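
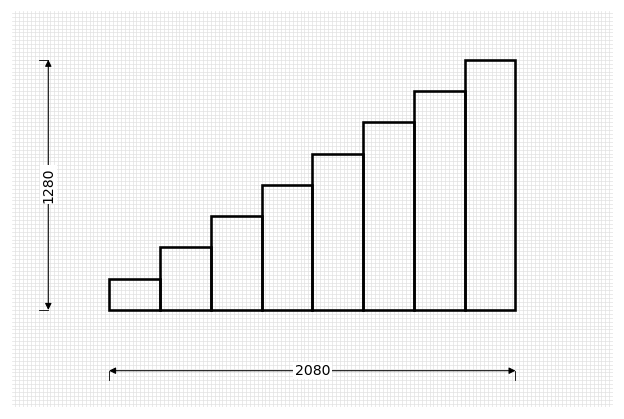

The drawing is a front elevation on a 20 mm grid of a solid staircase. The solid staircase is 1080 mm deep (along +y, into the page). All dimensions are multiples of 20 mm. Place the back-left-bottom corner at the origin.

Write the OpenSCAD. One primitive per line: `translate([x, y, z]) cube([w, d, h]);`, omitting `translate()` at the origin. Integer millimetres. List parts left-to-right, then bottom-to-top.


cube([260, 1080, 160]);
translate([260, 0, 0]) cube([260, 1080, 320]);
translate([520, 0, 0]) cube([260, 1080, 480]);
translate([780, 0, 0]) cube([260, 1080, 640]);
translate([1040, 0, 0]) cube([260, 1080, 800]);
translate([1300, 0, 0]) cube([260, 1080, 960]);
translate([1560, 0, 0]) cube([260, 1080, 1120]);
translate([1820, 0, 0]) cube([260, 1080, 1280]);


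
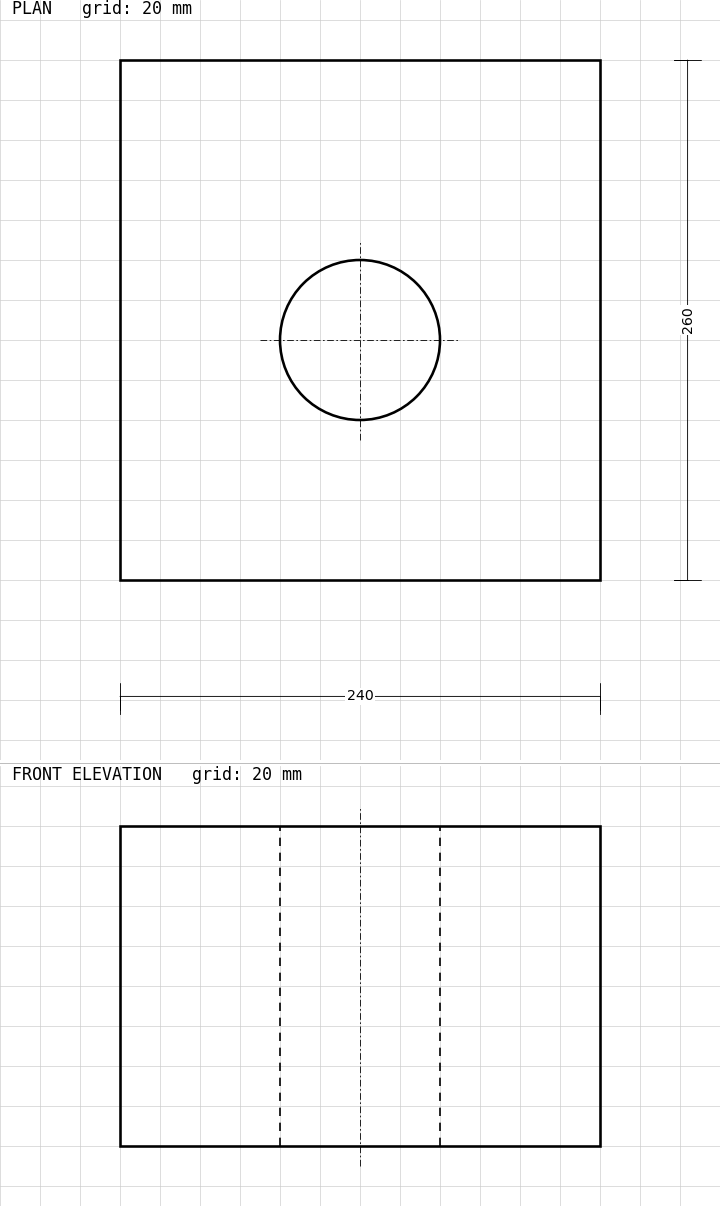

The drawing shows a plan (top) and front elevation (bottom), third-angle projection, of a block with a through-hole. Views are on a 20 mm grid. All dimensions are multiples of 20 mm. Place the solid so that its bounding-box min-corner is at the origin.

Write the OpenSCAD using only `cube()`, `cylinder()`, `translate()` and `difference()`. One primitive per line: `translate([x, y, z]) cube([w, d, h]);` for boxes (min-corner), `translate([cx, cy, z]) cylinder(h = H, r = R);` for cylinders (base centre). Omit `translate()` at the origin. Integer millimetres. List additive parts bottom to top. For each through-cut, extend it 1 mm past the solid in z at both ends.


difference() {
  cube([240, 260, 160]);
  translate([120, 120, -1]) cylinder(h = 162, r = 40);
}


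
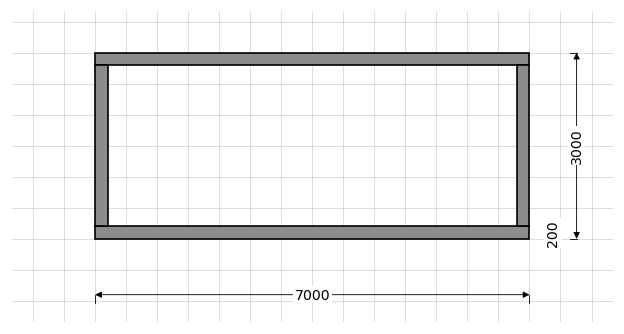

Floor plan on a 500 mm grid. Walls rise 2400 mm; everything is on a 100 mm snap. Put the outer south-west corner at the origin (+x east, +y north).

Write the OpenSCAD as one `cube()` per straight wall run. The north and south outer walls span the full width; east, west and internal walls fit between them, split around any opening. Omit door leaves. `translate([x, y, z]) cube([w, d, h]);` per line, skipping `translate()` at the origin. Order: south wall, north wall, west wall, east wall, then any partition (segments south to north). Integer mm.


cube([7000, 200, 2400]);
translate([0, 2800, 0]) cube([7000, 200, 2400]);
translate([0, 200, 0]) cube([200, 2600, 2400]);
translate([6800, 200, 0]) cube([200, 2600, 2400]);


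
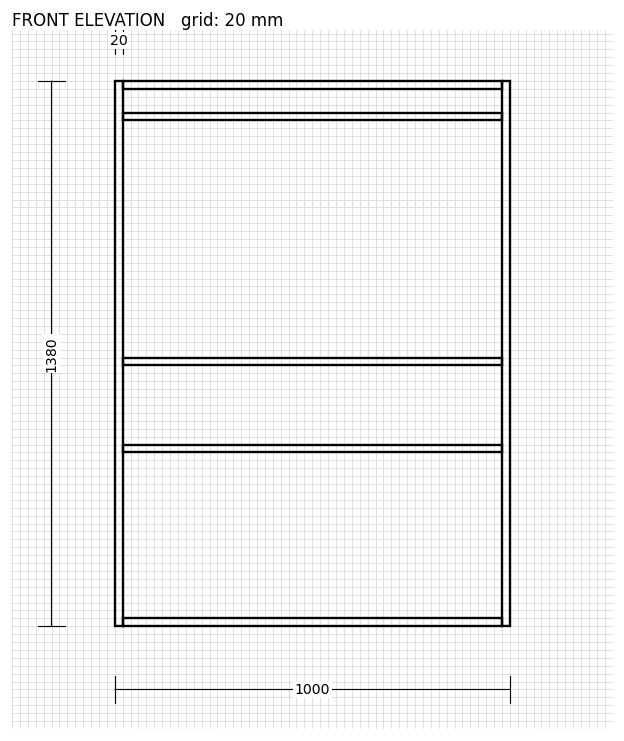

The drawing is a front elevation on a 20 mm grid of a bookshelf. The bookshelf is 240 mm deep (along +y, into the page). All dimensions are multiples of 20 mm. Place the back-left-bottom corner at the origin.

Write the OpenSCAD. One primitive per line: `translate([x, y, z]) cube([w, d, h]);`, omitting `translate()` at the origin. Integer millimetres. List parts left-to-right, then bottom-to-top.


cube([20, 240, 1380]);
translate([20, 0, 0]) cube([960, 240, 20]);
translate([20, 0, 440]) cube([960, 240, 20]);
translate([20, 0, 660]) cube([960, 240, 20]);
translate([20, 0, 1280]) cube([960, 240, 20]);
translate([20, 0, 1360]) cube([960, 240, 20]);
translate([980, 0, 0]) cube([20, 240, 1380]);


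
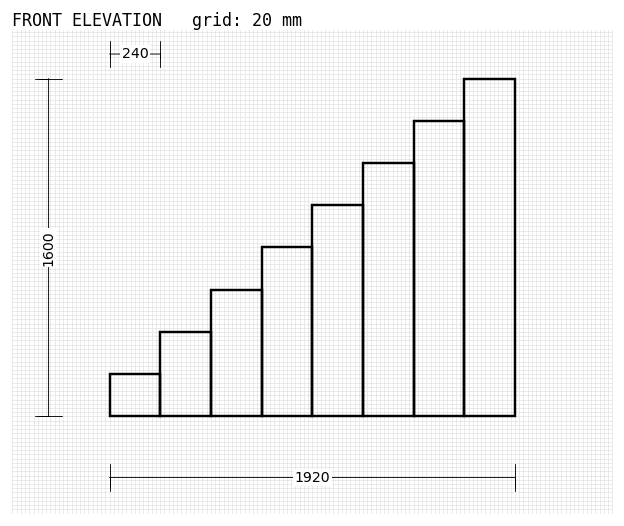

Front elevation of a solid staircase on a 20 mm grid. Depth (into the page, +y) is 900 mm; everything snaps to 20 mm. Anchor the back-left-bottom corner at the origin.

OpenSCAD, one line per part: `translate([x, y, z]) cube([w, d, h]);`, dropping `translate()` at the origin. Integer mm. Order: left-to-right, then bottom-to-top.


cube([240, 900, 200]);
translate([240, 0, 0]) cube([240, 900, 400]);
translate([480, 0, 0]) cube([240, 900, 600]);
translate([720, 0, 0]) cube([240, 900, 800]);
translate([960, 0, 0]) cube([240, 900, 1000]);
translate([1200, 0, 0]) cube([240, 900, 1200]);
translate([1440, 0, 0]) cube([240, 900, 1400]);
translate([1680, 0, 0]) cube([240, 900, 1600]);


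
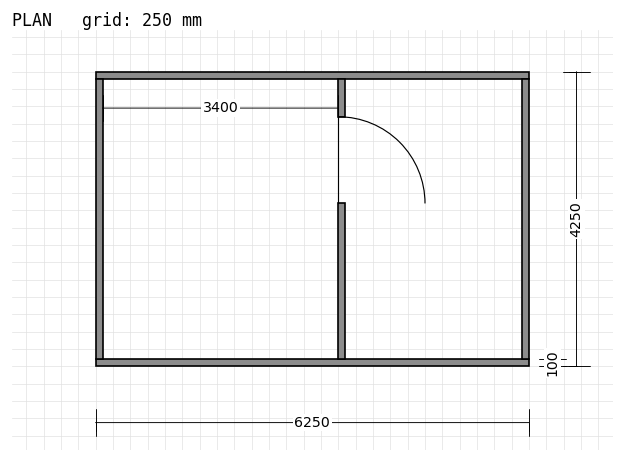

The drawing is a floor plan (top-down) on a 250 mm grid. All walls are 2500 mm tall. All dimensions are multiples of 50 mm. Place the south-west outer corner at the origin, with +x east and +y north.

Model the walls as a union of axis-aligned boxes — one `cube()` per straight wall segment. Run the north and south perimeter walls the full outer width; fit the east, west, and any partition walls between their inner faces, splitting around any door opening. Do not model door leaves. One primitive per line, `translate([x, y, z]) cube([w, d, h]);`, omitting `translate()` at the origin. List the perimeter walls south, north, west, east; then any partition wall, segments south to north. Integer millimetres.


cube([6250, 100, 2500]);
translate([0, 4150, 0]) cube([6250, 100, 2500]);
translate([0, 100, 0]) cube([100, 4050, 2500]);
translate([6150, 100, 0]) cube([100, 4050, 2500]);
translate([3500, 100, 0]) cube([100, 2250, 2500]);
translate([3500, 3600, 0]) cube([100, 550, 2500]);


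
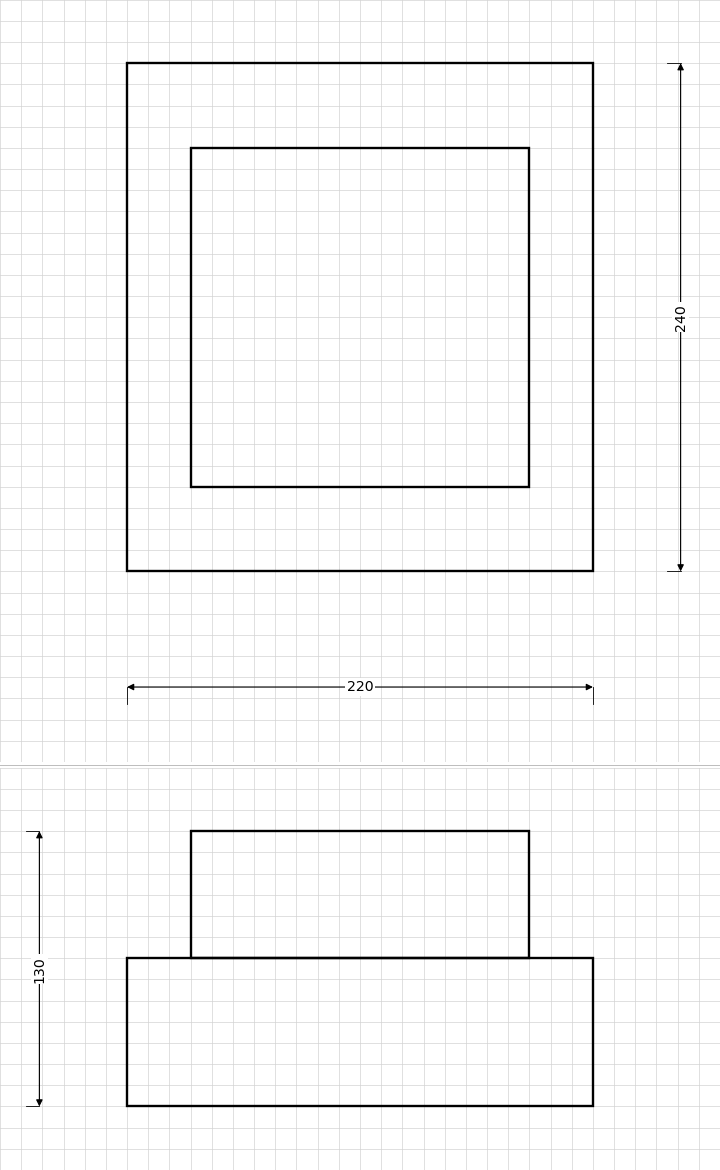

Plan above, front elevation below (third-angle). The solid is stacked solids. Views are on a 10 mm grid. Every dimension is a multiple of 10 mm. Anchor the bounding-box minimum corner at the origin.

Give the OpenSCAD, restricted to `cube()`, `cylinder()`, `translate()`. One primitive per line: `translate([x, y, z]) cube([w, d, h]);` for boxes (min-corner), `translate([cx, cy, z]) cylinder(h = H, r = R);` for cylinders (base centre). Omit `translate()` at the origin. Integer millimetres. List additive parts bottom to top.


cube([220, 240, 70]);
translate([30, 40, 70]) cube([160, 160, 60]);


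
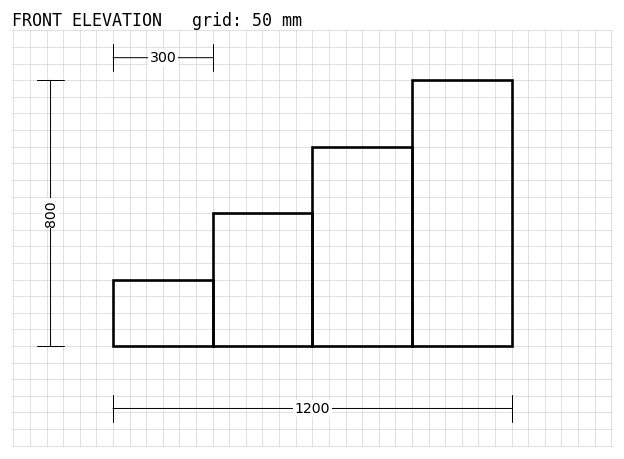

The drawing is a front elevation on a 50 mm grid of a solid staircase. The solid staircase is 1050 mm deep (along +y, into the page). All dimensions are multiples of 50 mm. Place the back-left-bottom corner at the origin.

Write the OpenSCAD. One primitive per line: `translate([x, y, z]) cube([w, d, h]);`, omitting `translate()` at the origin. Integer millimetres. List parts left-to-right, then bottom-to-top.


cube([300, 1050, 200]);
translate([300, 0, 0]) cube([300, 1050, 400]);
translate([600, 0, 0]) cube([300, 1050, 600]);
translate([900, 0, 0]) cube([300, 1050, 800]);


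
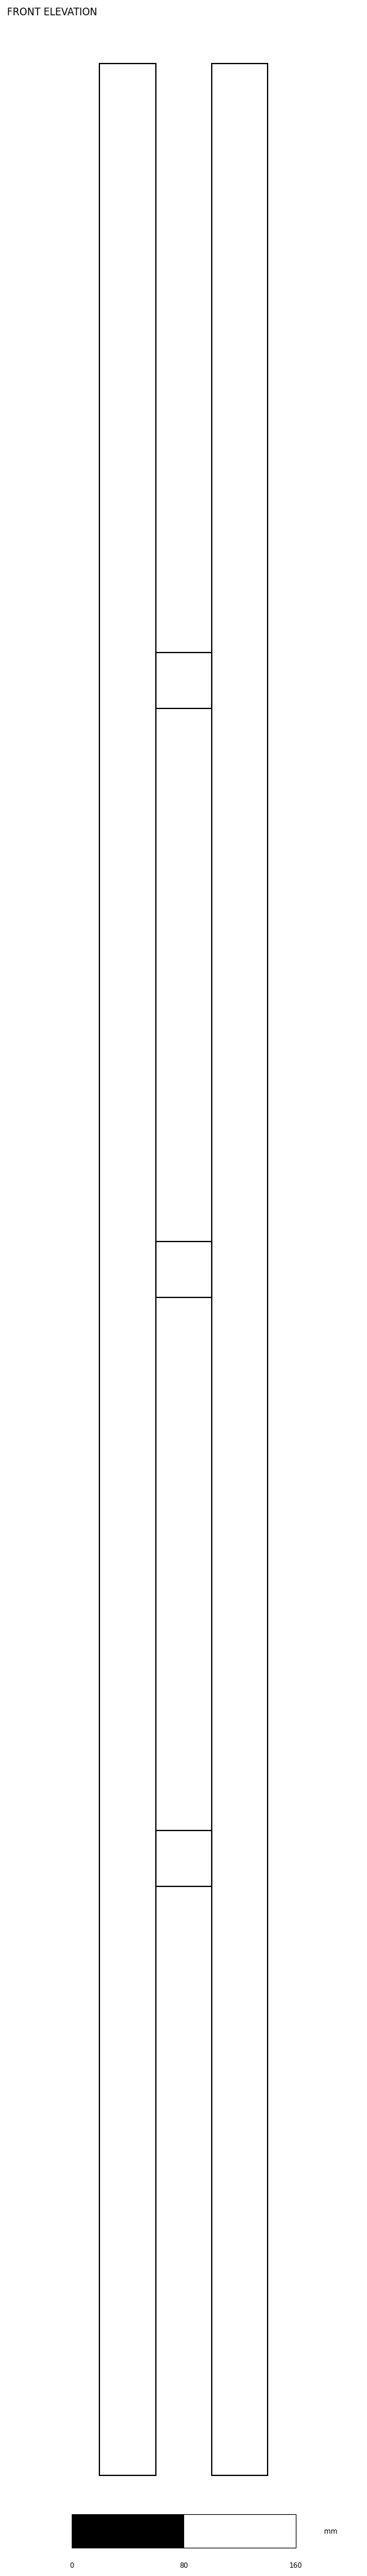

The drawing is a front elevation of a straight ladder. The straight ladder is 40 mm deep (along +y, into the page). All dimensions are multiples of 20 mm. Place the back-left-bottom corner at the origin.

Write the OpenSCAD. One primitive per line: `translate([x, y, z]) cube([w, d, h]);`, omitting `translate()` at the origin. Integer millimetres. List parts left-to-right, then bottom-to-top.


cube([40, 40, 1720]);
translate([40, 0, 420]) cube([40, 40, 40]);
translate([40, 0, 840]) cube([40, 40, 40]);
translate([40, 0, 1260]) cube([40, 40, 40]);
translate([80, 0, 0]) cube([40, 40, 1720]);


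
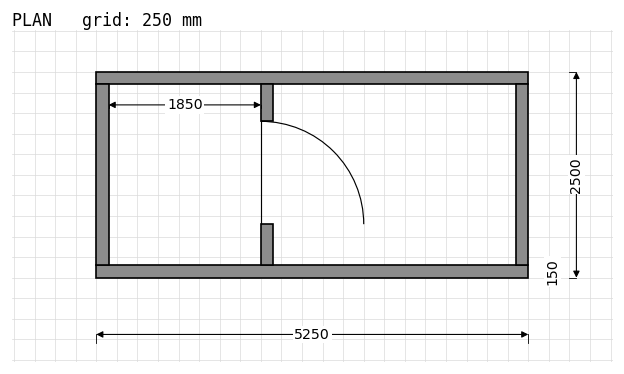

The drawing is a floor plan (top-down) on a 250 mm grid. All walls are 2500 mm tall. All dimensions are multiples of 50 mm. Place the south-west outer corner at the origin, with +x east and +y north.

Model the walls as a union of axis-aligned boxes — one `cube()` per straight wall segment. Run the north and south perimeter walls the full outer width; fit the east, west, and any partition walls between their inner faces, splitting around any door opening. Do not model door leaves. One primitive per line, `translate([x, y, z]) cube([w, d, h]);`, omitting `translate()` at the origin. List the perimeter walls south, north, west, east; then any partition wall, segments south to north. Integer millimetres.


cube([5250, 150, 2500]);
translate([0, 2350, 0]) cube([5250, 150, 2500]);
translate([0, 150, 0]) cube([150, 2200, 2500]);
translate([5100, 150, 0]) cube([150, 2200, 2500]);
translate([2000, 150, 0]) cube([150, 500, 2500]);
translate([2000, 1900, 0]) cube([150, 450, 2500]);


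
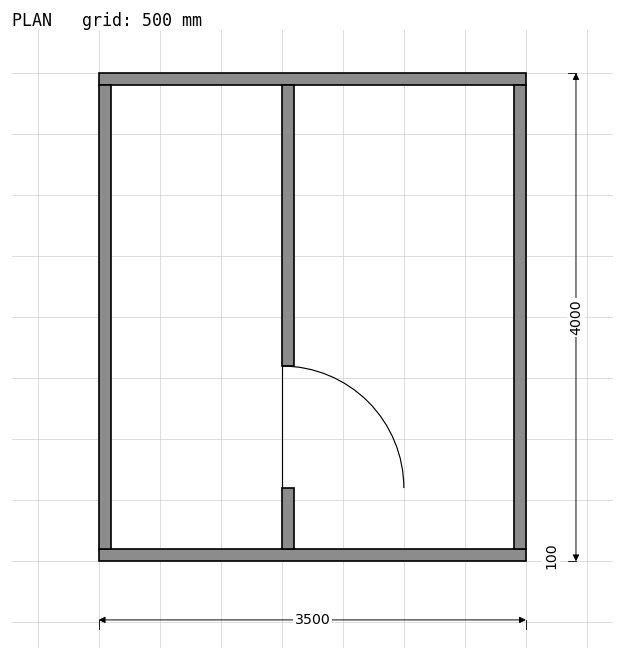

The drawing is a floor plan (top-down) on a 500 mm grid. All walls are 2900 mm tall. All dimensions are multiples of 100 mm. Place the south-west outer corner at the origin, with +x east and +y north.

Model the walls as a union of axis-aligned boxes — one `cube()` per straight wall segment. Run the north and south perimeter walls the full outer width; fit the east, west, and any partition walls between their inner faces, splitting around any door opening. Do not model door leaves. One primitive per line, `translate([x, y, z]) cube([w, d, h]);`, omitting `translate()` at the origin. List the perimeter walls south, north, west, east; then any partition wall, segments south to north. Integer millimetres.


cube([3500, 100, 2900]);
translate([0, 3900, 0]) cube([3500, 100, 2900]);
translate([0, 100, 0]) cube([100, 3800, 2900]);
translate([3400, 100, 0]) cube([100, 3800, 2900]);
translate([1500, 100, 0]) cube([100, 500, 2900]);
translate([1500, 1600, 0]) cube([100, 2300, 2900]);


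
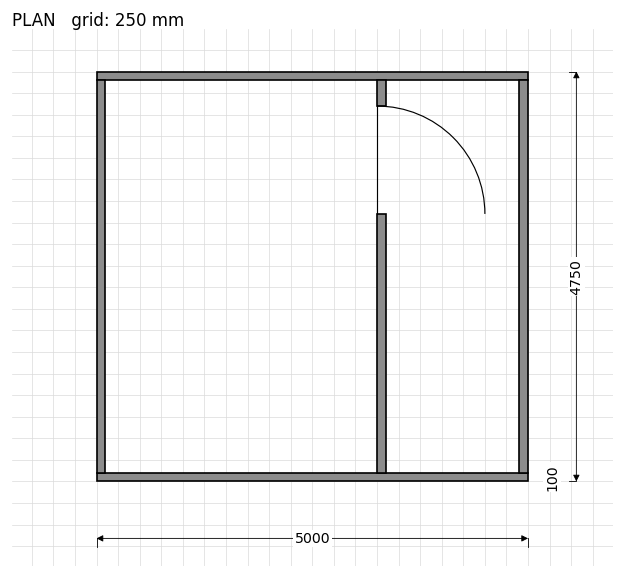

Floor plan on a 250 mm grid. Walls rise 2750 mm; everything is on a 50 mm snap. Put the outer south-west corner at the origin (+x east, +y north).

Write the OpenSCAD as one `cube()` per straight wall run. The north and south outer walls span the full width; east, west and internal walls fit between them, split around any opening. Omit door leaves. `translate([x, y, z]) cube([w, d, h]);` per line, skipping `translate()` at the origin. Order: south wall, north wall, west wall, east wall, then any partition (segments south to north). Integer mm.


cube([5000, 100, 2750]);
translate([0, 4650, 0]) cube([5000, 100, 2750]);
translate([0, 100, 0]) cube([100, 4550, 2750]);
translate([4900, 100, 0]) cube([100, 4550, 2750]);
translate([3250, 100, 0]) cube([100, 3000, 2750]);
translate([3250, 4350, 0]) cube([100, 300, 2750]);


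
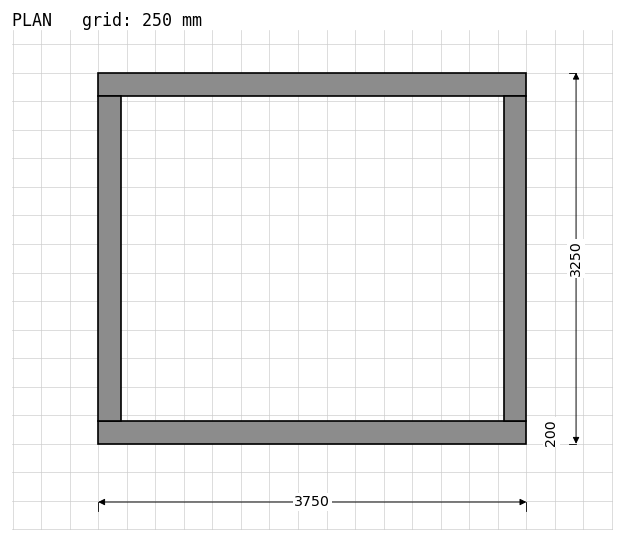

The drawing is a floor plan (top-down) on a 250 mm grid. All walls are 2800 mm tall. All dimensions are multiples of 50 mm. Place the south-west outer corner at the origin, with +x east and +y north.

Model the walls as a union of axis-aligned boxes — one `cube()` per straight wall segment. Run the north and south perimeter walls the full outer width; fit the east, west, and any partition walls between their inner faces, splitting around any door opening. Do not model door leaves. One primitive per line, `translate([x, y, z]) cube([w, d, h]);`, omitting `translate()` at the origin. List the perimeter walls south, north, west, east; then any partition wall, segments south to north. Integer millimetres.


cube([3750, 200, 2800]);
translate([0, 3050, 0]) cube([3750, 200, 2800]);
translate([0, 200, 0]) cube([200, 2850, 2800]);
translate([3550, 200, 0]) cube([200, 2850, 2800]);


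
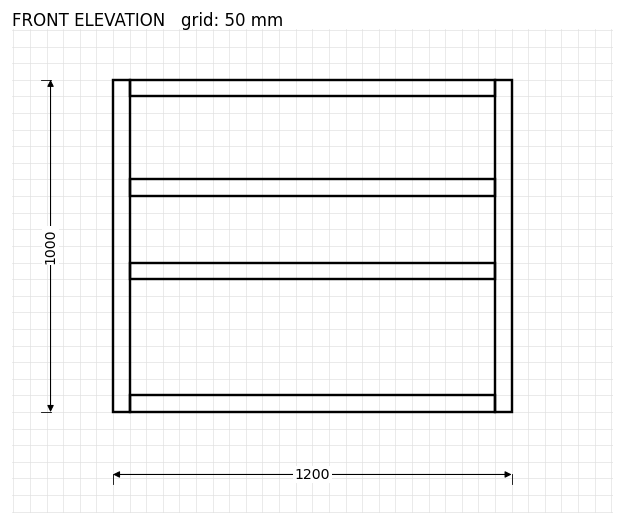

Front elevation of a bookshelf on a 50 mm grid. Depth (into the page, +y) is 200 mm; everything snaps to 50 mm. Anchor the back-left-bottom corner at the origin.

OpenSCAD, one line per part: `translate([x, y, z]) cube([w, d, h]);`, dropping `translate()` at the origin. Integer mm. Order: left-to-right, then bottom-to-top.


cube([50, 200, 1000]);
translate([50, 0, 0]) cube([1100, 200, 50]);
translate([50, 0, 400]) cube([1100, 200, 50]);
translate([50, 0, 650]) cube([1100, 200, 50]);
translate([50, 0, 950]) cube([1100, 200, 50]);
translate([1150, 0, 0]) cube([50, 200, 1000]);


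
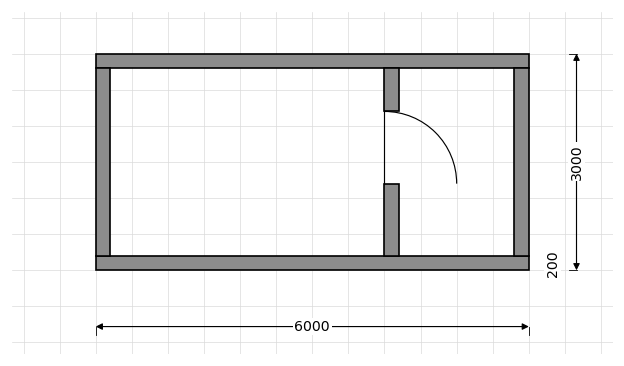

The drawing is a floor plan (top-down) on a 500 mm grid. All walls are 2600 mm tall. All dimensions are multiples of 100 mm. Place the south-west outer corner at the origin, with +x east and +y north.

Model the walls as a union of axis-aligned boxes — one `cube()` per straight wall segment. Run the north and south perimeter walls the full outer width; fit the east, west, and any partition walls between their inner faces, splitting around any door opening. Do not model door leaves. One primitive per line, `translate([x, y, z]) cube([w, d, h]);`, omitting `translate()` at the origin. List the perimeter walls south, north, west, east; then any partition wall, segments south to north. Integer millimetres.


cube([6000, 200, 2600]);
translate([0, 2800, 0]) cube([6000, 200, 2600]);
translate([0, 200, 0]) cube([200, 2600, 2600]);
translate([5800, 200, 0]) cube([200, 2600, 2600]);
translate([4000, 200, 0]) cube([200, 1000, 2600]);
translate([4000, 2200, 0]) cube([200, 600, 2600]);


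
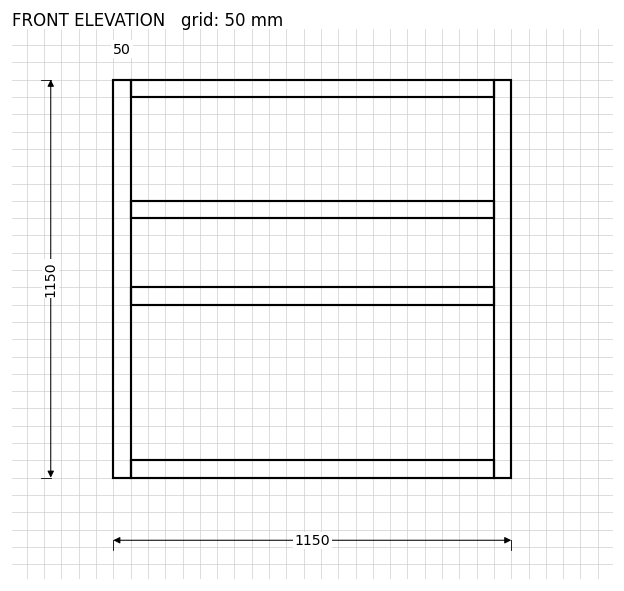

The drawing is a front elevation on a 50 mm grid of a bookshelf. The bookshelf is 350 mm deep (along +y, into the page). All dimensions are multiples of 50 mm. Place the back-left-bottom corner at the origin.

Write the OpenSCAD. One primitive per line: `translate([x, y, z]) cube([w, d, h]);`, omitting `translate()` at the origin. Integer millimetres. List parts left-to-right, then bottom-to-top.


cube([50, 350, 1150]);
translate([50, 0, 0]) cube([1050, 350, 50]);
translate([50, 0, 500]) cube([1050, 350, 50]);
translate([50, 0, 750]) cube([1050, 350, 50]);
translate([50, 0, 1100]) cube([1050, 350, 50]);
translate([1100, 0, 0]) cube([50, 350, 1150]);


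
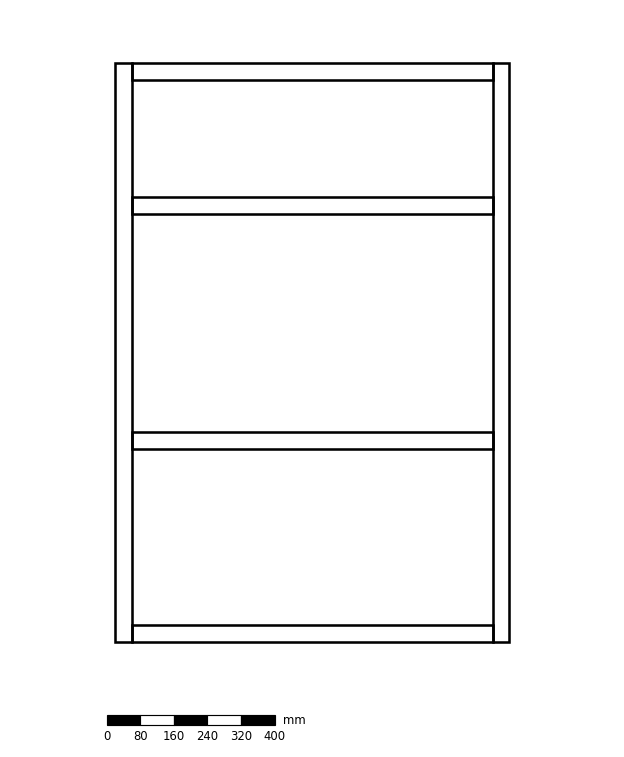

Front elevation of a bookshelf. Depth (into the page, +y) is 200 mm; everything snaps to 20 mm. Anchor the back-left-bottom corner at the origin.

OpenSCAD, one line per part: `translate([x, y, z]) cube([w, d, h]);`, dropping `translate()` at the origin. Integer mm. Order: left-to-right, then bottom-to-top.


cube([40, 200, 1380]);
translate([40, 0, 0]) cube([860, 200, 40]);
translate([40, 0, 460]) cube([860, 200, 40]);
translate([40, 0, 1020]) cube([860, 200, 40]);
translate([40, 0, 1340]) cube([860, 200, 40]);
translate([900, 0, 0]) cube([40, 200, 1380]);


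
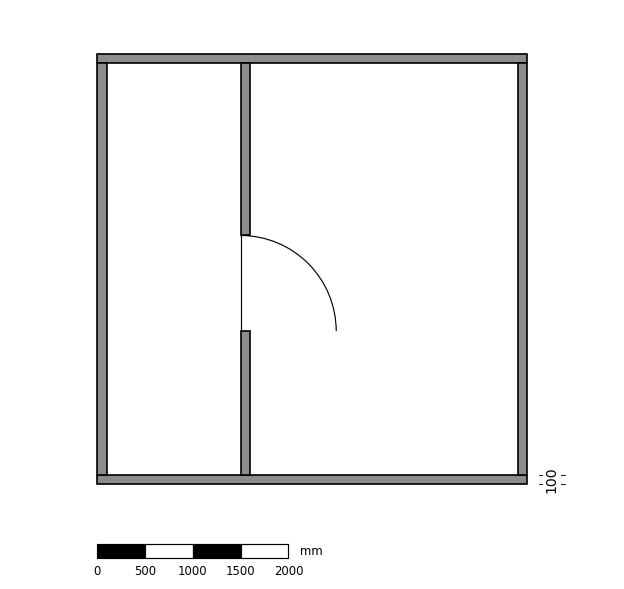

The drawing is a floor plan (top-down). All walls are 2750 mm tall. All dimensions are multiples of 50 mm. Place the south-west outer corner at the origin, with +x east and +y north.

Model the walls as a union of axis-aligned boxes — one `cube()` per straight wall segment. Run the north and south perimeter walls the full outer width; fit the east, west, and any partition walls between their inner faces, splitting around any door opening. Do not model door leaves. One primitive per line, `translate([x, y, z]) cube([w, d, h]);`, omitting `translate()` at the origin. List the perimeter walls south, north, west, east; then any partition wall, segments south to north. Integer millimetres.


cube([4500, 100, 2750]);
translate([0, 4400, 0]) cube([4500, 100, 2750]);
translate([0, 100, 0]) cube([100, 4300, 2750]);
translate([4400, 100, 0]) cube([100, 4300, 2750]);
translate([1500, 100, 0]) cube([100, 1500, 2750]);
translate([1500, 2600, 0]) cube([100, 1800, 2750]);


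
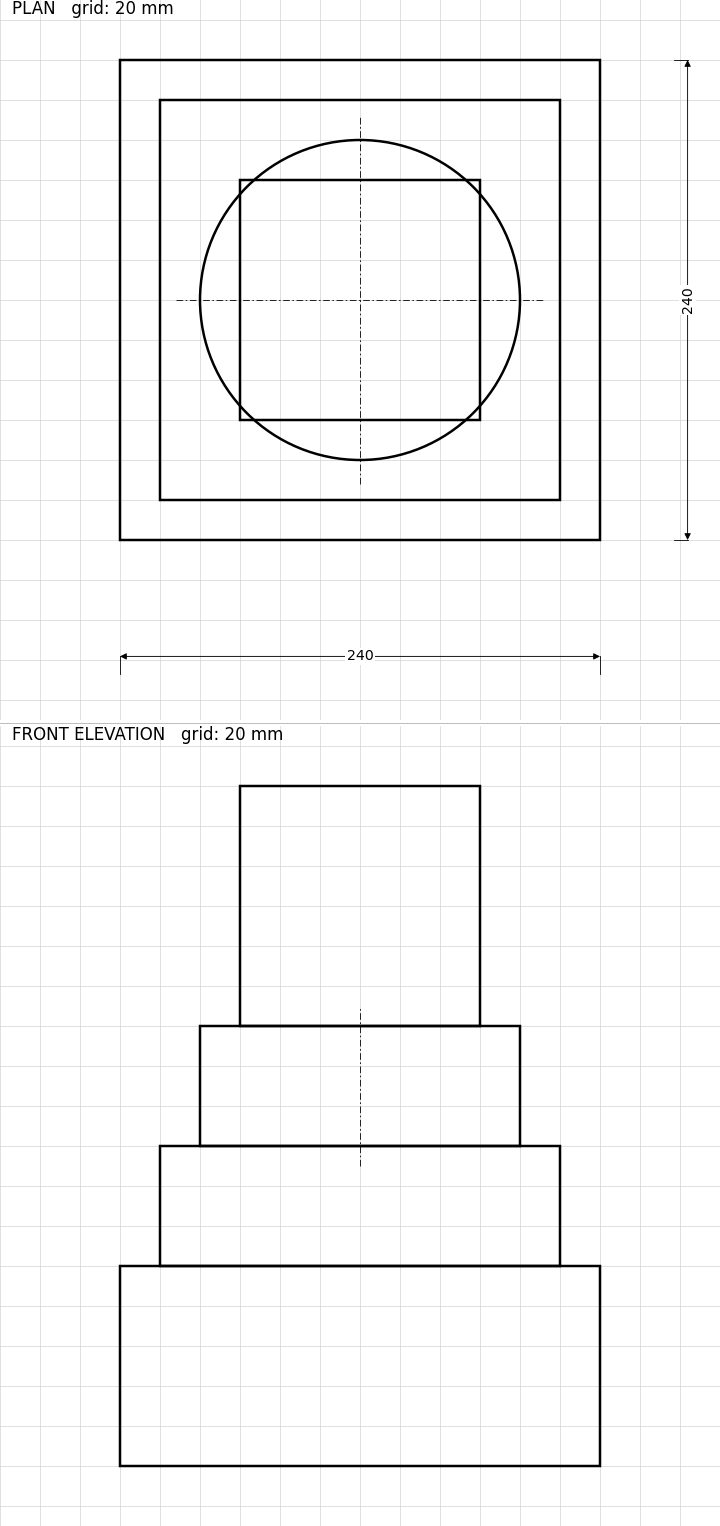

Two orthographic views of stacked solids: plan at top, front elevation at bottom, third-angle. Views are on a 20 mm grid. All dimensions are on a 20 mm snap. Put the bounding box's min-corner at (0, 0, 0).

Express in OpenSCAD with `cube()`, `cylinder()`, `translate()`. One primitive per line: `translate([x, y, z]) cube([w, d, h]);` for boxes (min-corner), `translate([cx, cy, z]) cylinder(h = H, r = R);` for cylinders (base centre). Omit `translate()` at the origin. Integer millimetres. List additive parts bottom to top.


cube([240, 240, 100]);
translate([20, 20, 100]) cube([200, 200, 60]);
translate([120, 120, 160]) cylinder(h = 60, r = 80);
translate([60, 60, 220]) cube([120, 120, 120]);


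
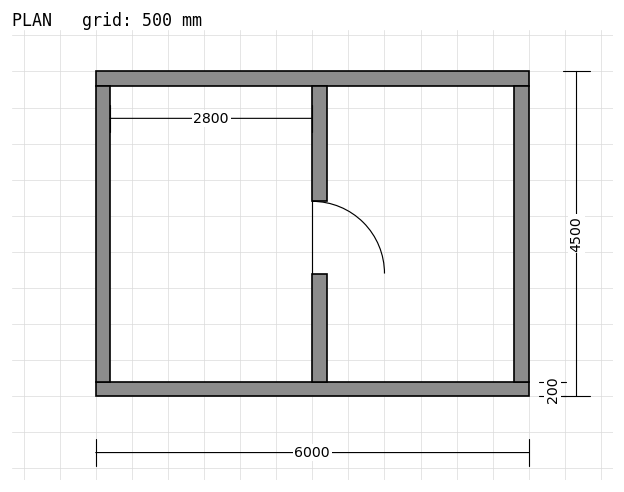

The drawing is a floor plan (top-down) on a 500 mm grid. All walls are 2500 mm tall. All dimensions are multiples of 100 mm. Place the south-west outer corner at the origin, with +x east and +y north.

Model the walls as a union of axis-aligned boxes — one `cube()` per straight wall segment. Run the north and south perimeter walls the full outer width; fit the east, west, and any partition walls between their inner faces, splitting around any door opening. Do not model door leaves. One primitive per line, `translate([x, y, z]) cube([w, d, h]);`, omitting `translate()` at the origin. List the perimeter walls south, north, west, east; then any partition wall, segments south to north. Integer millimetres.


cube([6000, 200, 2500]);
translate([0, 4300, 0]) cube([6000, 200, 2500]);
translate([0, 200, 0]) cube([200, 4100, 2500]);
translate([5800, 200, 0]) cube([200, 4100, 2500]);
translate([3000, 200, 0]) cube([200, 1500, 2500]);
translate([3000, 2700, 0]) cube([200, 1600, 2500]);


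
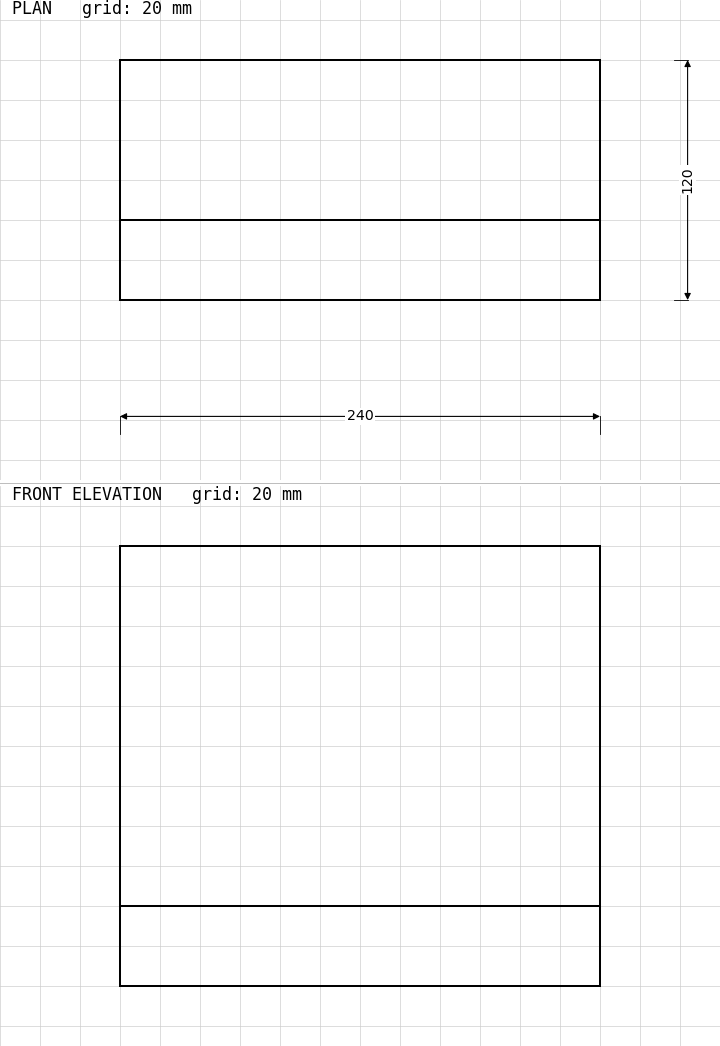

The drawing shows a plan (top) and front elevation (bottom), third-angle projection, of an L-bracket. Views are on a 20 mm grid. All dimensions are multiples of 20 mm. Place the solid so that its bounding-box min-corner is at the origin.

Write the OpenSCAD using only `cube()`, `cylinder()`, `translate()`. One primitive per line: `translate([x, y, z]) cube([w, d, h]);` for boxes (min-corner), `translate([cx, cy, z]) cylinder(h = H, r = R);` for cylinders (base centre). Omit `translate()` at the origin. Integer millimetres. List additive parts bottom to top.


cube([240, 120, 40]);
translate([0, 0, 40]) cube([240, 40, 180]);


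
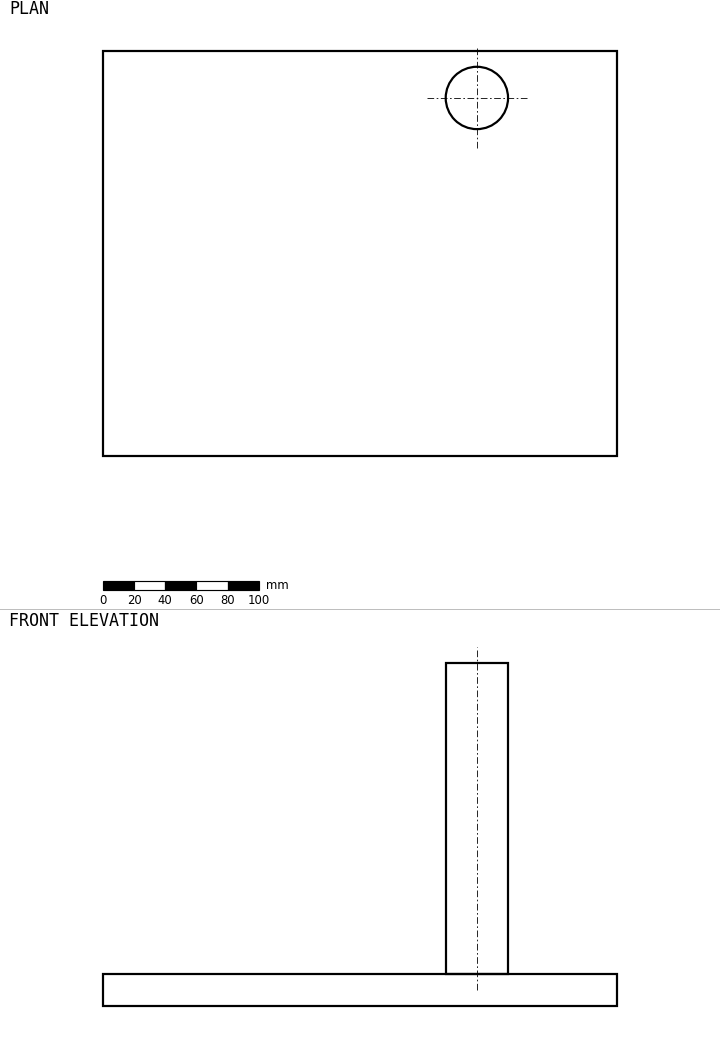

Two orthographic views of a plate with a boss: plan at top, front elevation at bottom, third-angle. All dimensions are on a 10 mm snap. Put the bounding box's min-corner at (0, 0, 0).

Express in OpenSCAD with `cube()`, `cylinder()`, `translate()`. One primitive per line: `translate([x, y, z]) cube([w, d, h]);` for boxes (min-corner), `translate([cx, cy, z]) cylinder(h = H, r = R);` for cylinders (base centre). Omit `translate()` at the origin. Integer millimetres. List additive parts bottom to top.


cube([330, 260, 20]);
translate([240, 230, 20]) cylinder(h = 200, r = 20);


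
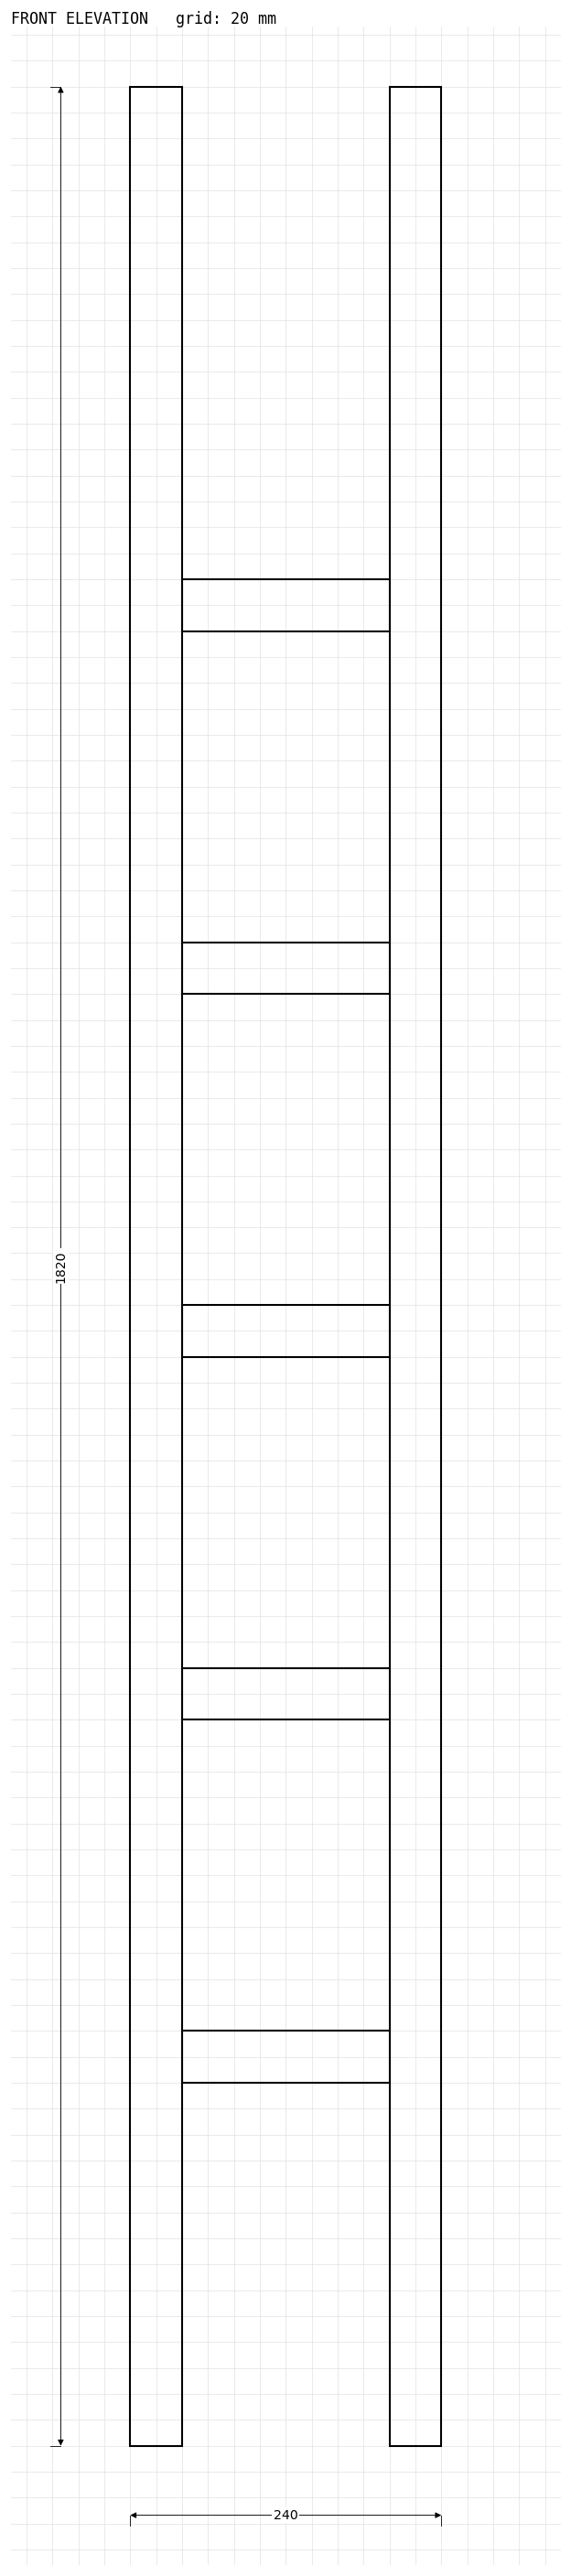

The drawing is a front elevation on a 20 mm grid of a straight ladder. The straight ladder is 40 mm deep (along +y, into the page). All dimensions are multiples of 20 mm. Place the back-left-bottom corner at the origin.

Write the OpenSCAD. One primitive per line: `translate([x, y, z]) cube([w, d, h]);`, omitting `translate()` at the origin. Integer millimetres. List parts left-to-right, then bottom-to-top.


cube([40, 40, 1820]);
translate([40, 0, 280]) cube([160, 40, 40]);
translate([40, 0, 560]) cube([160, 40, 40]);
translate([40, 0, 840]) cube([160, 40, 40]);
translate([40, 0, 1120]) cube([160, 40, 40]);
translate([40, 0, 1400]) cube([160, 40, 40]);
translate([200, 0, 0]) cube([40, 40, 1820]);


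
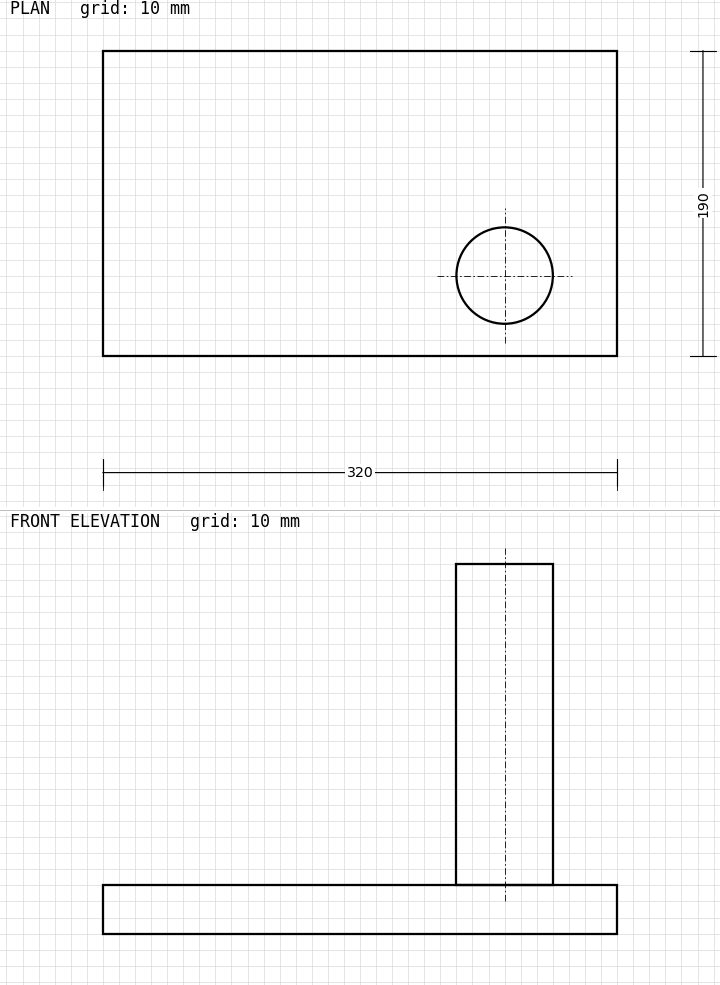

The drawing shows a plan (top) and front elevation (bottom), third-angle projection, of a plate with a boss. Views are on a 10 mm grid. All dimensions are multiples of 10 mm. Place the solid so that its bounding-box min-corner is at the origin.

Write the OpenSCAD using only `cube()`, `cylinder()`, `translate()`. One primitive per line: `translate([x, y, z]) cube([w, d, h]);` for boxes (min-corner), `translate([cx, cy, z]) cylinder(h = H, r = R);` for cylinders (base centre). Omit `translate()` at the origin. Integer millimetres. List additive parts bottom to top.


cube([320, 190, 30]);
translate([250, 50, 30]) cylinder(h = 200, r = 30);


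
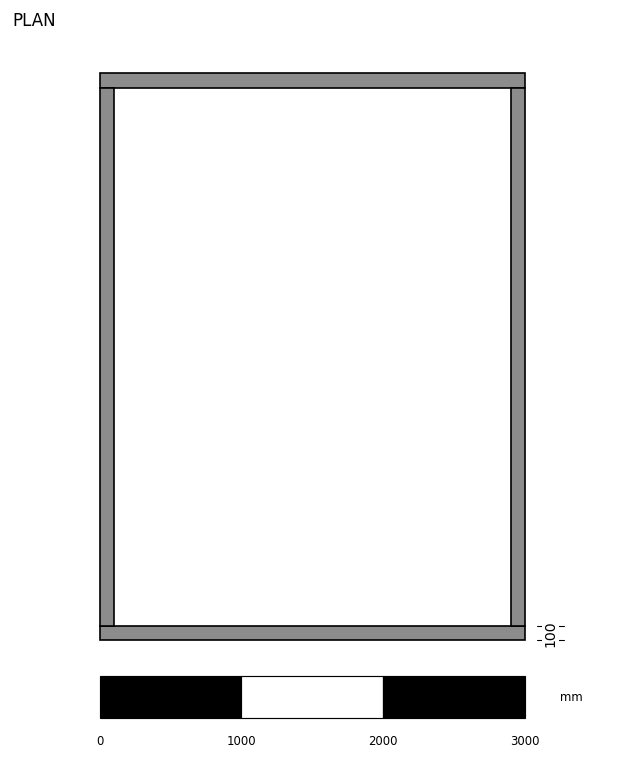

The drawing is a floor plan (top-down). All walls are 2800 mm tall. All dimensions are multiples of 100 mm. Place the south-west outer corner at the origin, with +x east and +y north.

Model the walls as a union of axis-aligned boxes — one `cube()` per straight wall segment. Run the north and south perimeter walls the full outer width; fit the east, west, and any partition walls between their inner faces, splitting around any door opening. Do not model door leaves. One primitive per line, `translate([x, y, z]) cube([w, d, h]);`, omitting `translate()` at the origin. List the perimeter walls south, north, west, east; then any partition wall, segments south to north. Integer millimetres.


cube([3000, 100, 2800]);
translate([0, 3900, 0]) cube([3000, 100, 2800]);
translate([0, 100, 0]) cube([100, 3800, 2800]);
translate([2900, 100, 0]) cube([100, 3800, 2800]);


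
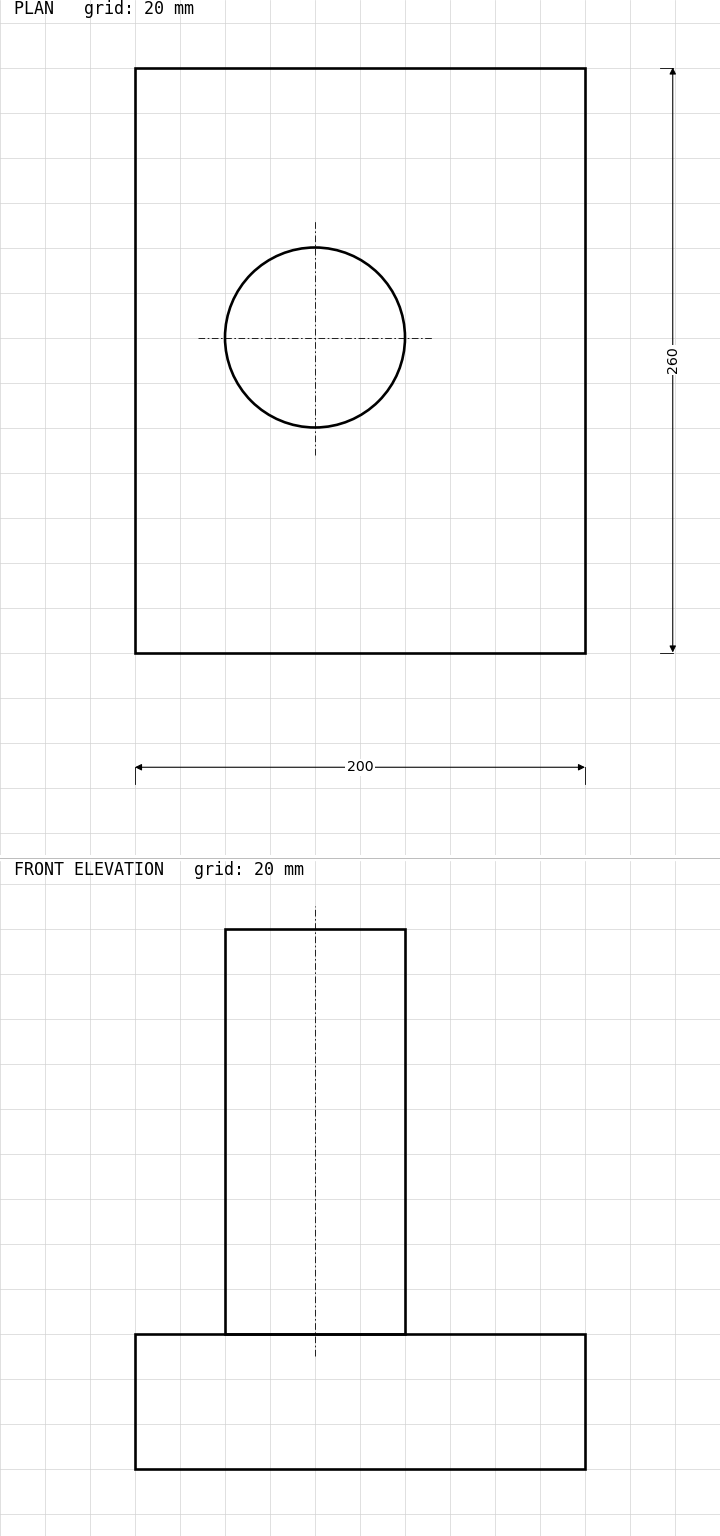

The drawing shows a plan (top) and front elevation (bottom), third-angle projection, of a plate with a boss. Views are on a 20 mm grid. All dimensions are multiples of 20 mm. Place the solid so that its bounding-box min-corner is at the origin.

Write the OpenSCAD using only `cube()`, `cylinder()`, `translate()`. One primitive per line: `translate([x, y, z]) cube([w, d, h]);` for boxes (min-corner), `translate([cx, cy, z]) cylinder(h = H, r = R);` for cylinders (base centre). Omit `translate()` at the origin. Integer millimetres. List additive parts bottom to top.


cube([200, 260, 60]);
translate([80, 140, 60]) cylinder(h = 180, r = 40);


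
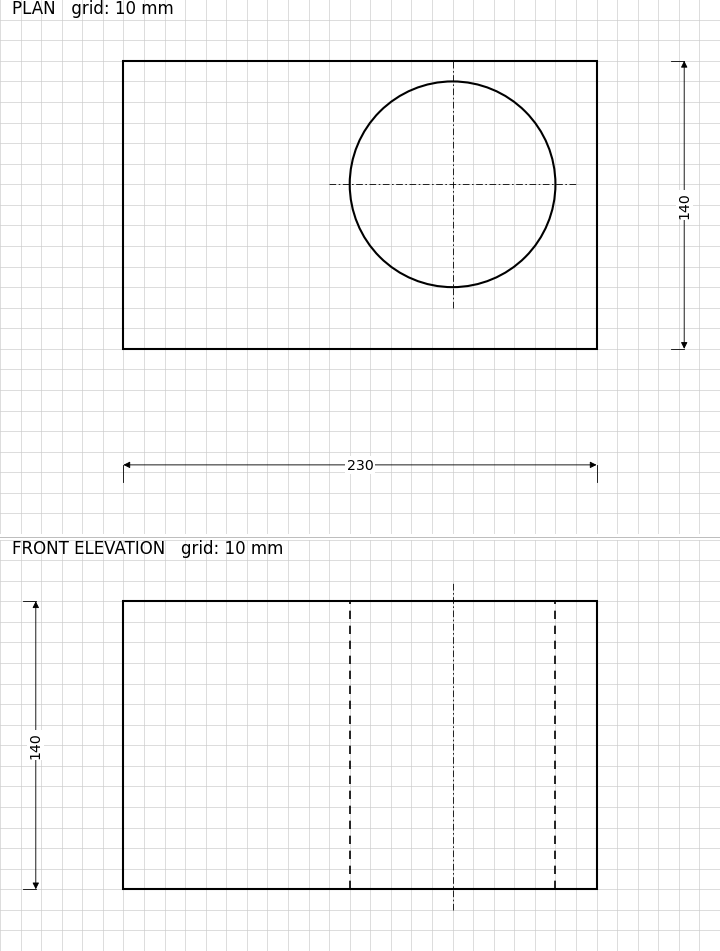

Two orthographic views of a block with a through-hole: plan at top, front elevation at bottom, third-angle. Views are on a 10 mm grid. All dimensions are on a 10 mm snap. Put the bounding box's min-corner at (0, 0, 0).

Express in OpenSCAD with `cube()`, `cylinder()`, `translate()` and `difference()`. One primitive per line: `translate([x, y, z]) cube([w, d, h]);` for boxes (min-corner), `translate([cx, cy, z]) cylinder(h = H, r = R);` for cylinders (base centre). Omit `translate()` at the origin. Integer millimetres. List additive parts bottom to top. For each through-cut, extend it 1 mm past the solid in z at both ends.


difference() {
  cube([230, 140, 140]);
  translate([160, 80, -1]) cylinder(h = 142, r = 50);
}


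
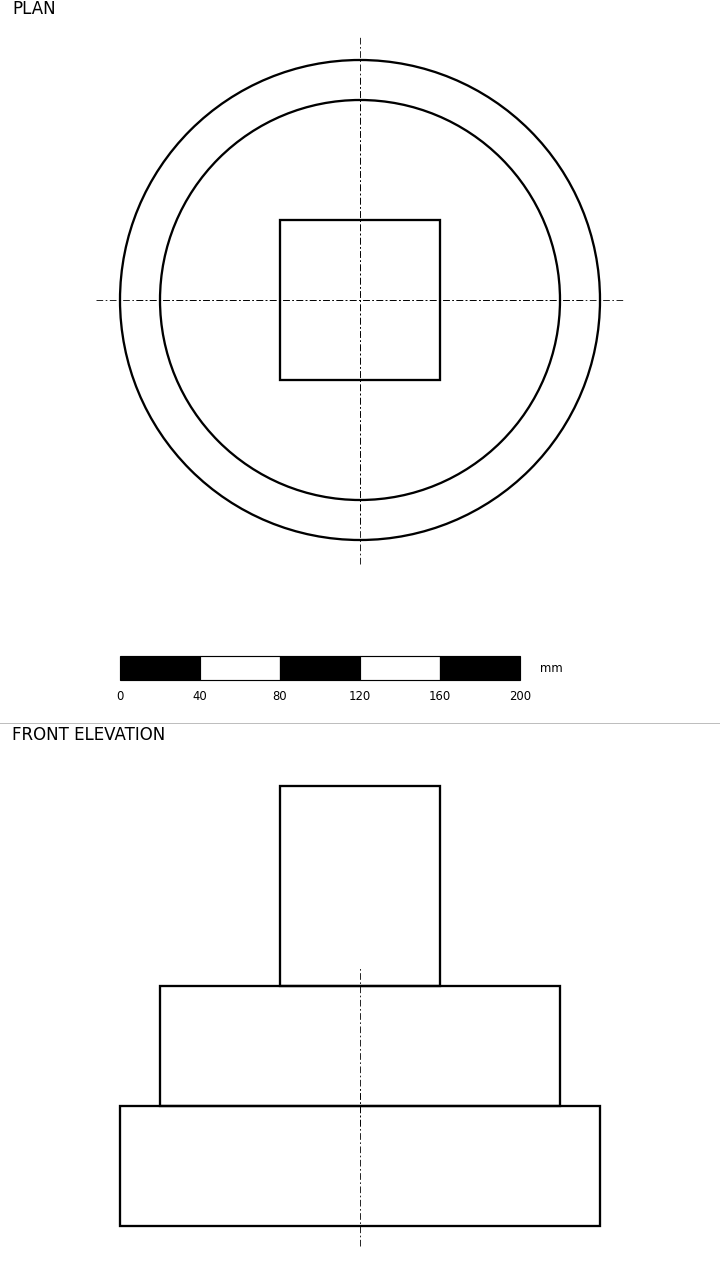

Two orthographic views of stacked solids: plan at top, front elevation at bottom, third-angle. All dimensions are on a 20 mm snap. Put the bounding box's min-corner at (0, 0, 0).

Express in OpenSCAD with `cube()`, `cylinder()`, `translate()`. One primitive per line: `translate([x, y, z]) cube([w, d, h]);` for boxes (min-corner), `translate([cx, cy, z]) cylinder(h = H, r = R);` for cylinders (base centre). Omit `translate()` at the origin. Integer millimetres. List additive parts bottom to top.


translate([120, 120, 0]) cylinder(h = 60, r = 120);
translate([120, 120, 60]) cylinder(h = 60, r = 100);
translate([80, 80, 120]) cube([80, 80, 100]);


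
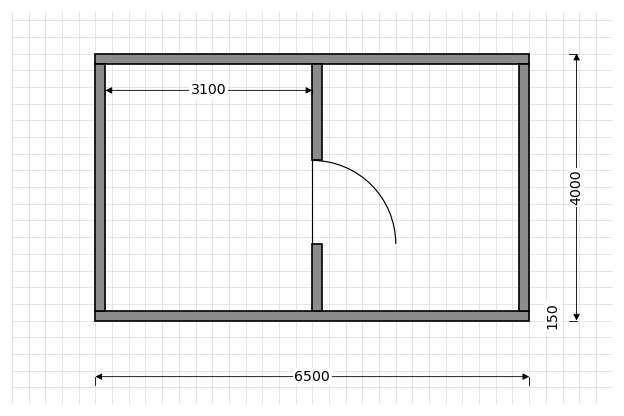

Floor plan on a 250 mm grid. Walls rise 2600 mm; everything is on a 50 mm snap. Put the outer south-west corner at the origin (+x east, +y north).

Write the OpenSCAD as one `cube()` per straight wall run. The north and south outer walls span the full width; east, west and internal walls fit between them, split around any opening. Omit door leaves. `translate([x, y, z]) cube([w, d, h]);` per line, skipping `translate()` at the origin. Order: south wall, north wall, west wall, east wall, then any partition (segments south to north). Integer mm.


cube([6500, 150, 2600]);
translate([0, 3850, 0]) cube([6500, 150, 2600]);
translate([0, 150, 0]) cube([150, 3700, 2600]);
translate([6350, 150, 0]) cube([150, 3700, 2600]);
translate([3250, 150, 0]) cube([150, 1000, 2600]);
translate([3250, 2400, 0]) cube([150, 1450, 2600]);


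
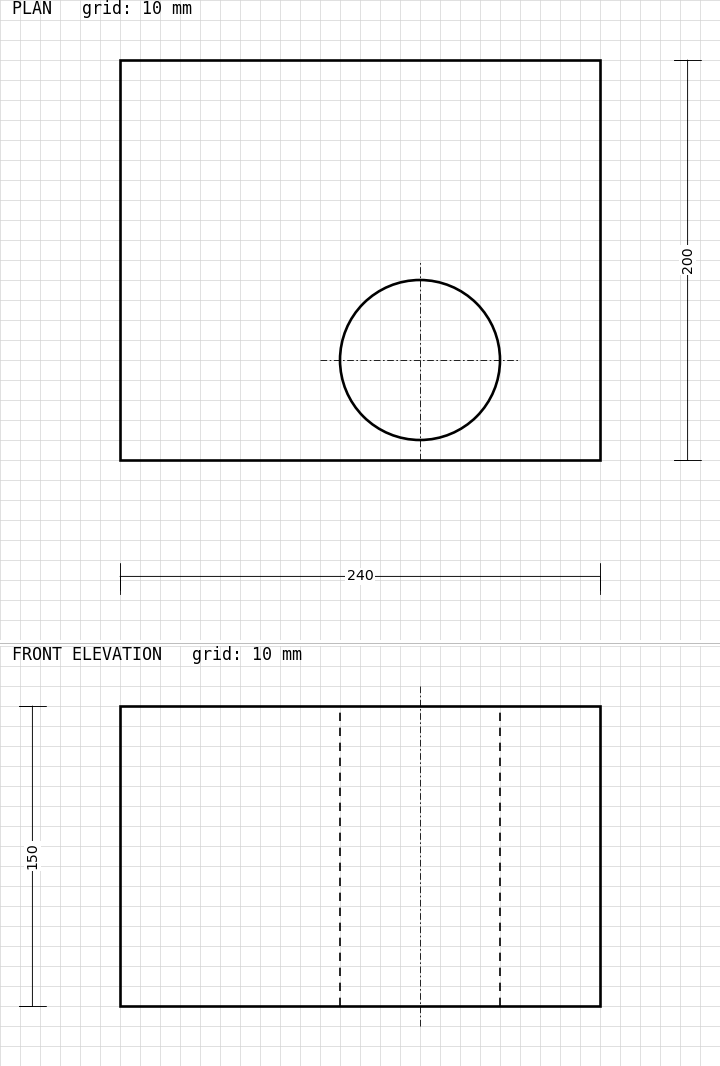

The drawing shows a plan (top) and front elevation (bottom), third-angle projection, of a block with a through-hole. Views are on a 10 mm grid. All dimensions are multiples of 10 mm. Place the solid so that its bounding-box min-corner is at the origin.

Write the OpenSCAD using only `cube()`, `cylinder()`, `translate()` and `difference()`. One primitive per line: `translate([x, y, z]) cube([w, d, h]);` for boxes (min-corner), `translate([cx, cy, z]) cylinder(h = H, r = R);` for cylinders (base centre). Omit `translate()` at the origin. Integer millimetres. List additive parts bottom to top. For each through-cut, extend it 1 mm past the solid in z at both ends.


difference() {
  cube([240, 200, 150]);
  translate([150, 50, -1]) cylinder(h = 152, r = 40);
}


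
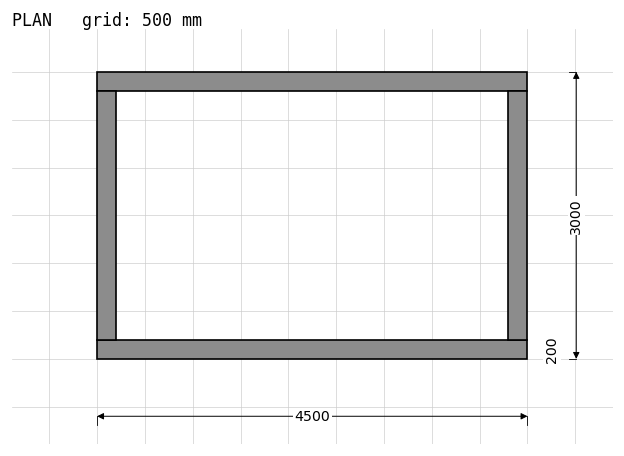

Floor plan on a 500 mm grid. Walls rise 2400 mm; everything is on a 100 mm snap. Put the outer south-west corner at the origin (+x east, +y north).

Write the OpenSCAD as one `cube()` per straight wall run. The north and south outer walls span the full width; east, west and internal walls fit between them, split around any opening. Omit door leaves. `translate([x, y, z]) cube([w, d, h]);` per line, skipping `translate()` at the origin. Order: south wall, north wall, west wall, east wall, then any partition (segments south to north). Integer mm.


cube([4500, 200, 2400]);
translate([0, 2800, 0]) cube([4500, 200, 2400]);
translate([0, 200, 0]) cube([200, 2600, 2400]);
translate([4300, 200, 0]) cube([200, 2600, 2400]);


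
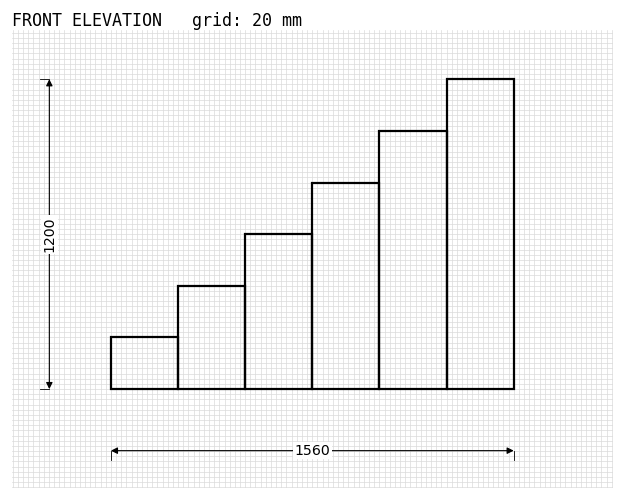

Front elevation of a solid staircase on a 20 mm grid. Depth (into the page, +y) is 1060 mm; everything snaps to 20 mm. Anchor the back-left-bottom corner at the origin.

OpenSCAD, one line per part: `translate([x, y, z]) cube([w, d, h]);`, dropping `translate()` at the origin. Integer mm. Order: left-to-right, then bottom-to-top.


cube([260, 1060, 200]);
translate([260, 0, 0]) cube([260, 1060, 400]);
translate([520, 0, 0]) cube([260, 1060, 600]);
translate([780, 0, 0]) cube([260, 1060, 800]);
translate([1040, 0, 0]) cube([260, 1060, 1000]);
translate([1300, 0, 0]) cube([260, 1060, 1200]);


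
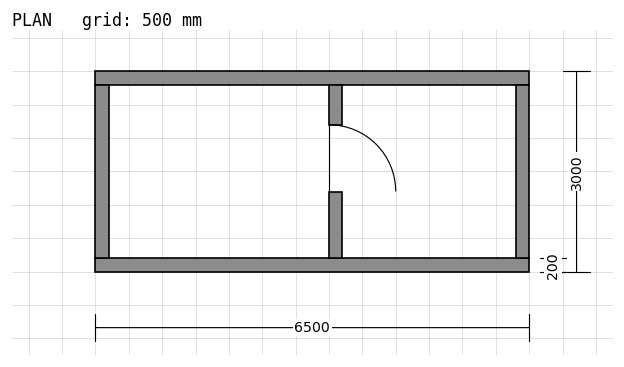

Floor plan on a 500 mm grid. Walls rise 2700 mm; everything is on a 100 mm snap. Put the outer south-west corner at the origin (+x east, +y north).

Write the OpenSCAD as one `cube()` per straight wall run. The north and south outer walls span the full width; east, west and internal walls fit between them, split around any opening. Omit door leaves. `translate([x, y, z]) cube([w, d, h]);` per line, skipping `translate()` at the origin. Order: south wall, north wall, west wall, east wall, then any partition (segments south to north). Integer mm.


cube([6500, 200, 2700]);
translate([0, 2800, 0]) cube([6500, 200, 2700]);
translate([0, 200, 0]) cube([200, 2600, 2700]);
translate([6300, 200, 0]) cube([200, 2600, 2700]);
translate([3500, 200, 0]) cube([200, 1000, 2700]);
translate([3500, 2200, 0]) cube([200, 600, 2700]);


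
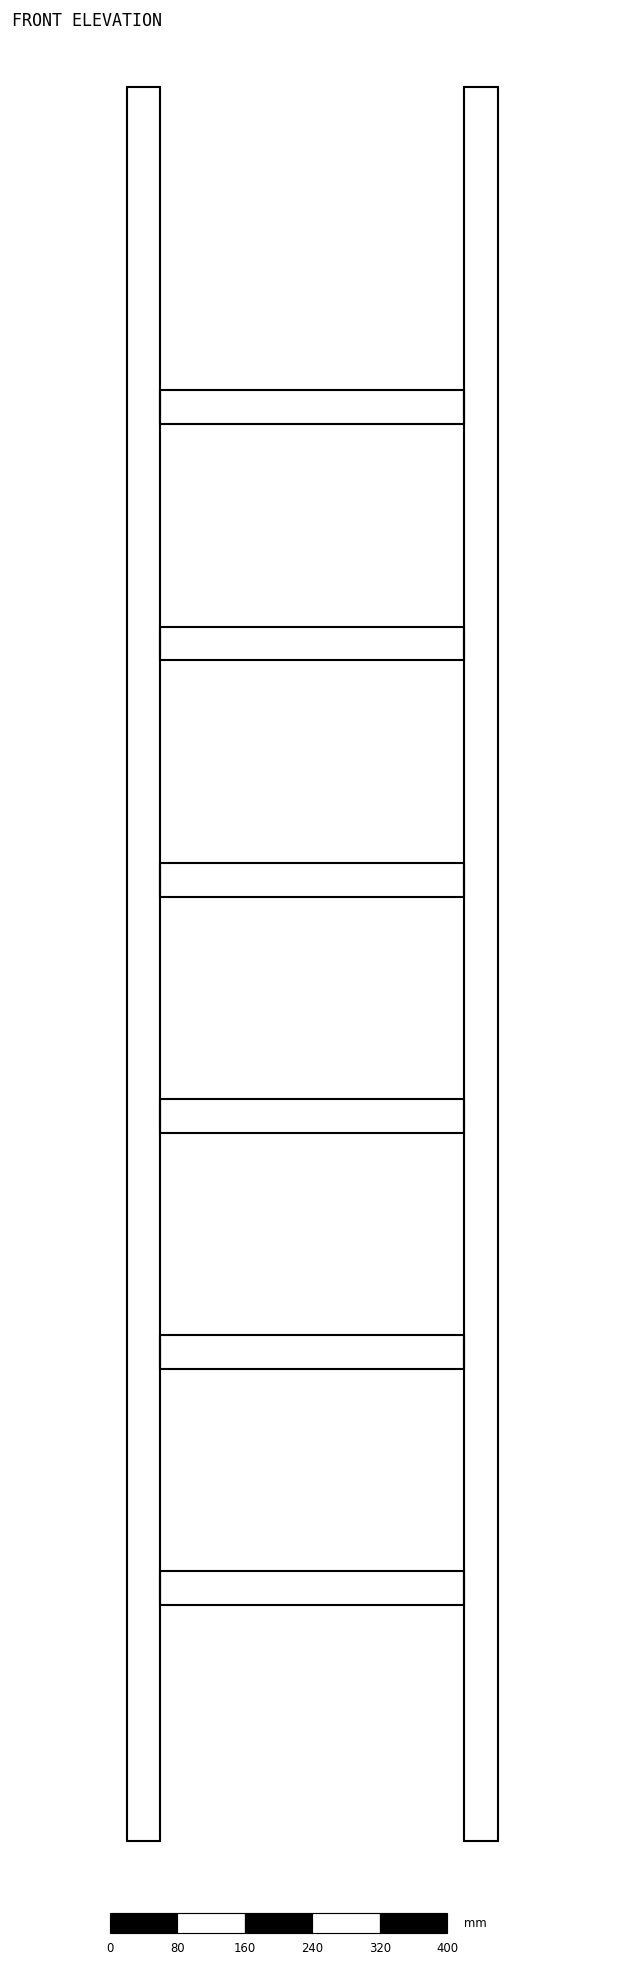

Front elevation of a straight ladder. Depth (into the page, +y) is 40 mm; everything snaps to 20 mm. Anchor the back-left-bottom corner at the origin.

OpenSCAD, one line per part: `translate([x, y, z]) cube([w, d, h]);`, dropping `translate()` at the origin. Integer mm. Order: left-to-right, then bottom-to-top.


cube([40, 40, 2080]);
translate([40, 0, 280]) cube([360, 40, 40]);
translate([40, 0, 560]) cube([360, 40, 40]);
translate([40, 0, 840]) cube([360, 40, 40]);
translate([40, 0, 1120]) cube([360, 40, 40]);
translate([40, 0, 1400]) cube([360, 40, 40]);
translate([40, 0, 1680]) cube([360, 40, 40]);
translate([400, 0, 0]) cube([40, 40, 2080]);


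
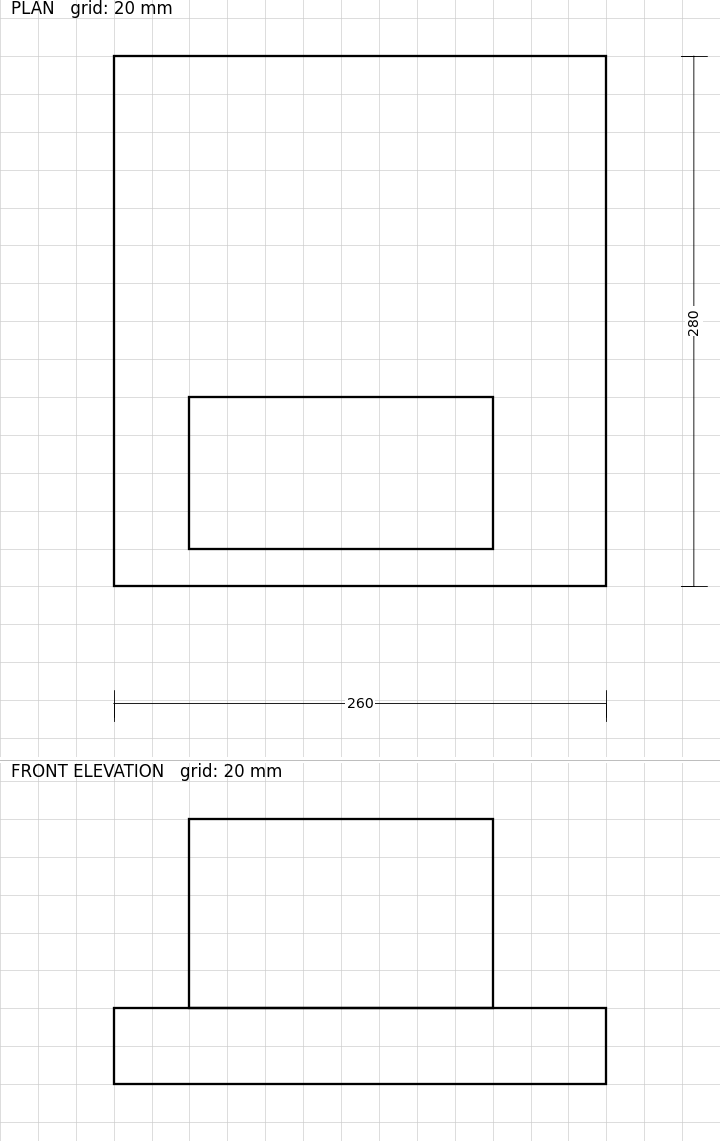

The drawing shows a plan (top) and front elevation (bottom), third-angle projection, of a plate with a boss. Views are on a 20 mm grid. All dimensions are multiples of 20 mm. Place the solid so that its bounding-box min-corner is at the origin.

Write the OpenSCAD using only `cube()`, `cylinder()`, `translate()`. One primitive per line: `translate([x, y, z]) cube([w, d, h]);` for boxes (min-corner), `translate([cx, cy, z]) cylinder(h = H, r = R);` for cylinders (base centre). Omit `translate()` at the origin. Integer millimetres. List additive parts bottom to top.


cube([260, 280, 40]);
translate([40, 20, 40]) cube([160, 80, 100]);


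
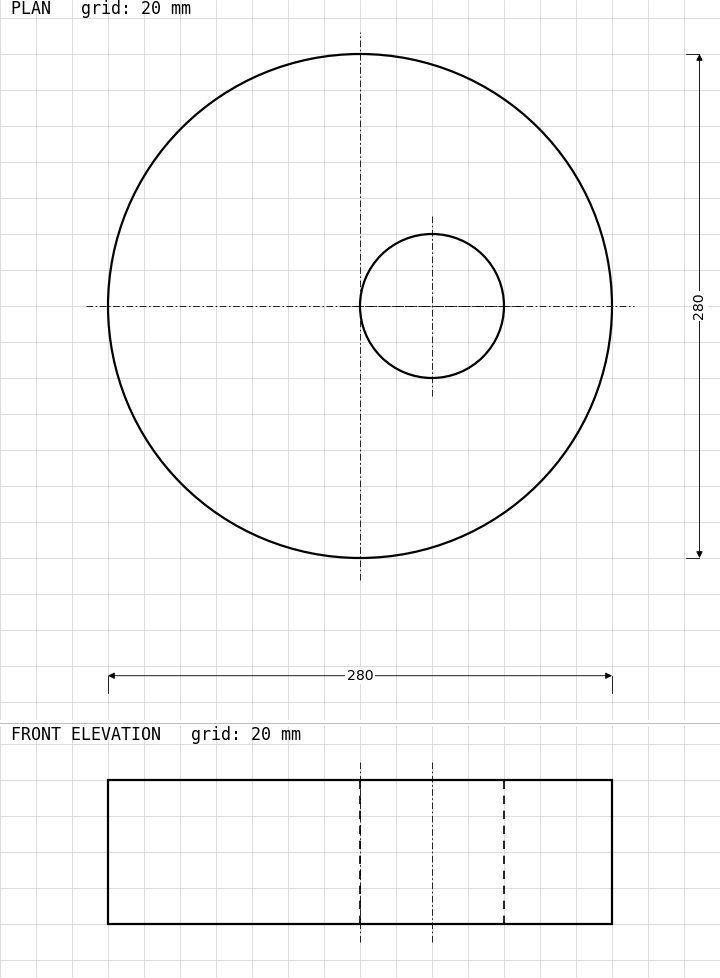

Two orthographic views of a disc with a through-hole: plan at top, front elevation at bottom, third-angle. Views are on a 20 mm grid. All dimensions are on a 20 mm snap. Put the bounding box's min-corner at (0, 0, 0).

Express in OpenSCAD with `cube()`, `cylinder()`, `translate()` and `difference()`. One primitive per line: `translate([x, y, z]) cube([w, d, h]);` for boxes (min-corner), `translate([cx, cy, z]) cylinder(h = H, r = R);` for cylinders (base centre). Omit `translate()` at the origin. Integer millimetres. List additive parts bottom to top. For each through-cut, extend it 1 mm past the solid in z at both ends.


difference() {
  translate([140, 140, 0]) cylinder(h = 80, r = 140);
  translate([180, 140, -1]) cylinder(h = 82, r = 40);
}


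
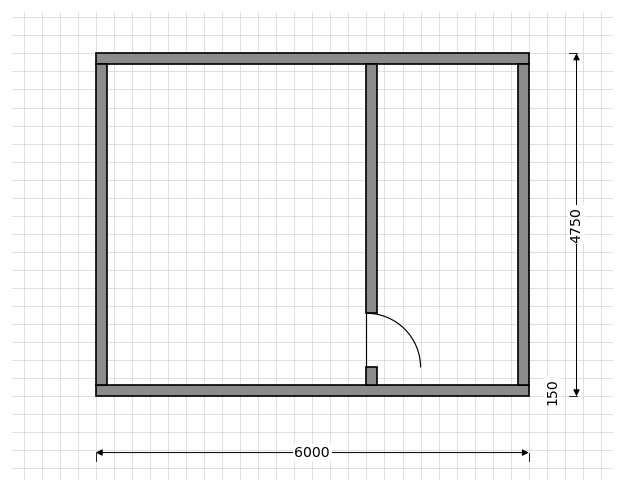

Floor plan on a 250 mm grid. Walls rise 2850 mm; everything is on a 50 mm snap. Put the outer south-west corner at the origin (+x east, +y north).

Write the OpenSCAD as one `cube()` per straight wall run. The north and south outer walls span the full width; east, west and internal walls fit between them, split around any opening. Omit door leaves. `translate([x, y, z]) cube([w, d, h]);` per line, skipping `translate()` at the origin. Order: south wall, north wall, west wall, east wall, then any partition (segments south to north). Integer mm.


cube([6000, 150, 2850]);
translate([0, 4600, 0]) cube([6000, 150, 2850]);
translate([0, 150, 0]) cube([150, 4450, 2850]);
translate([5850, 150, 0]) cube([150, 4450, 2850]);
translate([3750, 150, 0]) cube([150, 250, 2850]);
translate([3750, 1150, 0]) cube([150, 3450, 2850]);
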